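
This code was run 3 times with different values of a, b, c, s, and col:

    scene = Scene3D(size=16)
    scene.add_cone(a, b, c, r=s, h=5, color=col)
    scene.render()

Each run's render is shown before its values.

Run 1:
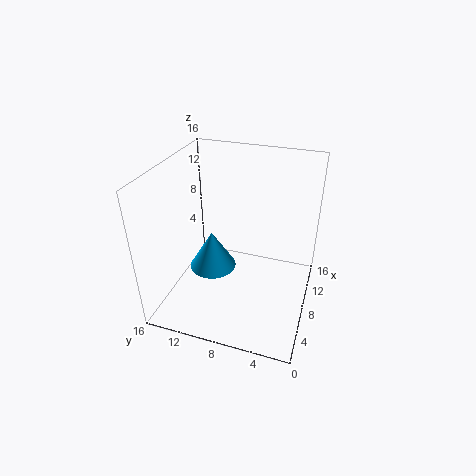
a = 11; b = 12.5; c = 1; s = 3; col = 'deepskyblue'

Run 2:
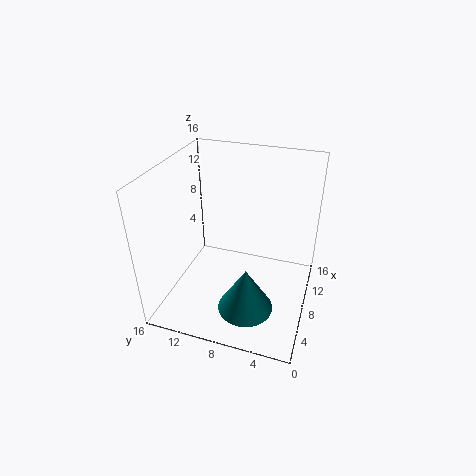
a = 4.5; b = 6; c = 1.5; s = 3; col = 'teal'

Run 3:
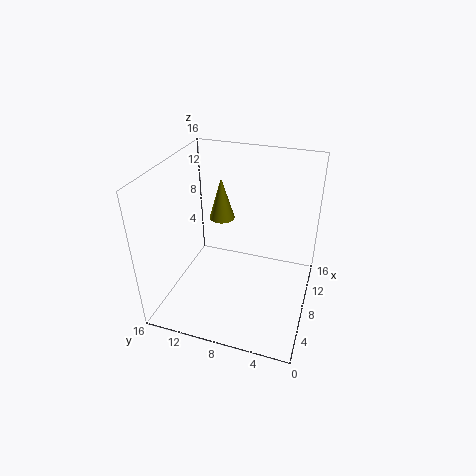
a = 11; b = 11; c = 8.5; s = 1.5; col = 'olive'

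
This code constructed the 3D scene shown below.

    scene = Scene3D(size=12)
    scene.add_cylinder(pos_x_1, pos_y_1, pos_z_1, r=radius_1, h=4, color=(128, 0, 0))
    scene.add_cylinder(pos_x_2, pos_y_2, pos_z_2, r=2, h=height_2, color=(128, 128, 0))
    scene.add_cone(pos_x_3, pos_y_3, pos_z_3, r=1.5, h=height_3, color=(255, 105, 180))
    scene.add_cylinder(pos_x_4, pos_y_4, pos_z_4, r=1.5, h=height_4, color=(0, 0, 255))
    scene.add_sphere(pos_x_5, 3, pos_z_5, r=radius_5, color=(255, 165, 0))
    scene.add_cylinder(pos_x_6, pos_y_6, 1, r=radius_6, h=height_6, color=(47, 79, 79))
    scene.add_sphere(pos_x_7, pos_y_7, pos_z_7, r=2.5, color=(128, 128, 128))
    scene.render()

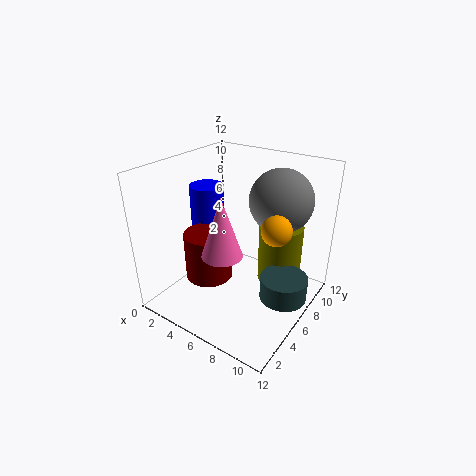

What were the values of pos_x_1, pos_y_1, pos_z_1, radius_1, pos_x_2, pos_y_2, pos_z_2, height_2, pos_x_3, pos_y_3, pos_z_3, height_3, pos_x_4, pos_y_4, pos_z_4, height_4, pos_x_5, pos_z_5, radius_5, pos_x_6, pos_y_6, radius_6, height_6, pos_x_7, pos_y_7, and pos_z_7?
pos_x_1 = 4; pos_y_1 = 4.5; pos_z_1 = 2.5; radius_1 = 2; pos_x_2 = 8; pos_y_2 = 10; pos_z_2 = 0.5; height_2 = 5.5; pos_x_3 = 7; pos_y_3 = 2.5; pos_z_3 = 6.5; height_3 = 4.5; pos_x_4 = 2; pos_y_4 = 7; pos_z_4 = 4; height_4 = 5.5; pos_x_5 = 11; pos_z_5 = 9.5; radius_5 = 1; pos_x_6 = 10; pos_y_6 = 7; radius_6 = 2; height_6 = 2; pos_x_7 = 9; pos_y_7 = 7.5; pos_z_7 = 9.5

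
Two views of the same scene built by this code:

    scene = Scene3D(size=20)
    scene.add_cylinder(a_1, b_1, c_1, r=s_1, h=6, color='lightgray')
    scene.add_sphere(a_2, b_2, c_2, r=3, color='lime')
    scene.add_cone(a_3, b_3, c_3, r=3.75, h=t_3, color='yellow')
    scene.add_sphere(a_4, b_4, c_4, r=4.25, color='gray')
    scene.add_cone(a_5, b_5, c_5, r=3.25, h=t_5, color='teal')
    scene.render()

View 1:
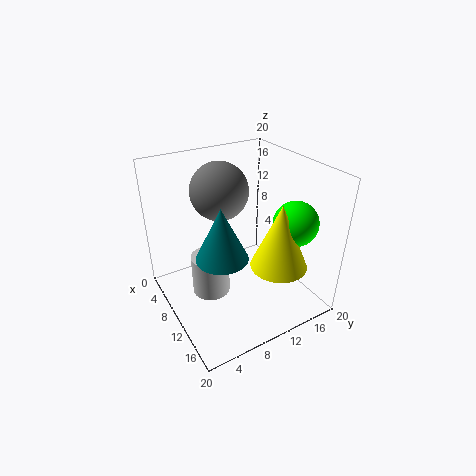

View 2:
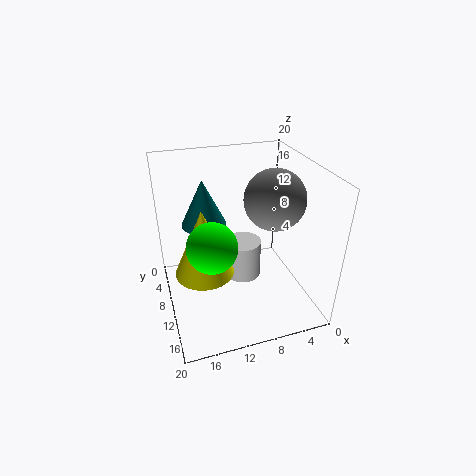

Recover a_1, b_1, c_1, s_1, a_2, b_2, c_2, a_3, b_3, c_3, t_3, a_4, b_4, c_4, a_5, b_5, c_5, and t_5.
a_1 = 8; b_1 = 6.5; c_1 = 1; s_1 = 2.75; a_2 = 15; b_2 = 15.75; c_2 = 13; a_3 = 15.5; b_3 = 13; c_3 = 7.75; t_3 = 8.75; a_4 = 4.75; b_4 = 10; c_4 = 15; a_5 = 13.75; b_5 = 5.5; c_5 = 10.5; t_5 = 6.75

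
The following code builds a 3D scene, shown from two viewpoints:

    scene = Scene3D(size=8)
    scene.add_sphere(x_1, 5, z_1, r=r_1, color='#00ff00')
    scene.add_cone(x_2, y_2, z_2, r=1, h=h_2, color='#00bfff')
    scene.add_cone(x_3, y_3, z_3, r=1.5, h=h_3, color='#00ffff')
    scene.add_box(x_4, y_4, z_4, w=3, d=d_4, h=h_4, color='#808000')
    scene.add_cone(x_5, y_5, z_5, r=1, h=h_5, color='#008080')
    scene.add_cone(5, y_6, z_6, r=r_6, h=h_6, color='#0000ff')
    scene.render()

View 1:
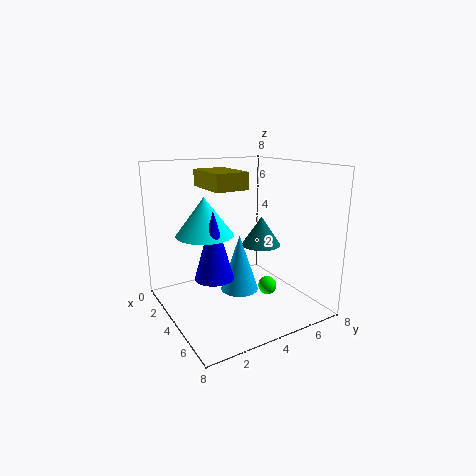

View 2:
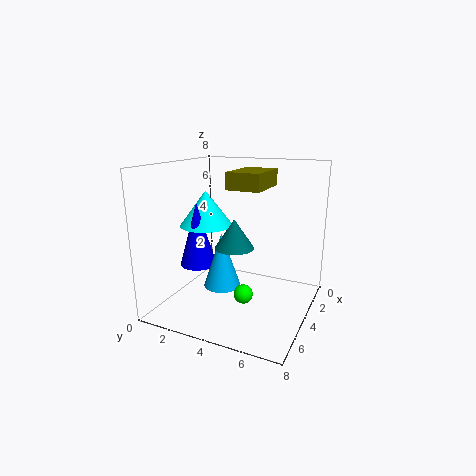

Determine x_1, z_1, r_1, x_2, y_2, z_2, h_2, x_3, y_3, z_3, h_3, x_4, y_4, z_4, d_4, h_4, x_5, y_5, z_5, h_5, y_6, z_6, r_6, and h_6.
x_1 = 5.5; z_1 = 1.5; r_1 = 0.5; x_2 = 5; y_2 = 3.5; z_2 = 1.5; h_2 = 3; x_3 = 4; y_3 = 2; z_3 = 4.5; h_3 = 2; x_4 = 0.5; y_4 = 3; z_4 = 6.5; d_4 = 2; h_4 = 1; x_5 = 5.5; y_5 = 4.5; z_5 = 4; h_5 = 1.5; y_6 = 2; z_6 = 2.5; r_6 = 1; h_6 = 3.5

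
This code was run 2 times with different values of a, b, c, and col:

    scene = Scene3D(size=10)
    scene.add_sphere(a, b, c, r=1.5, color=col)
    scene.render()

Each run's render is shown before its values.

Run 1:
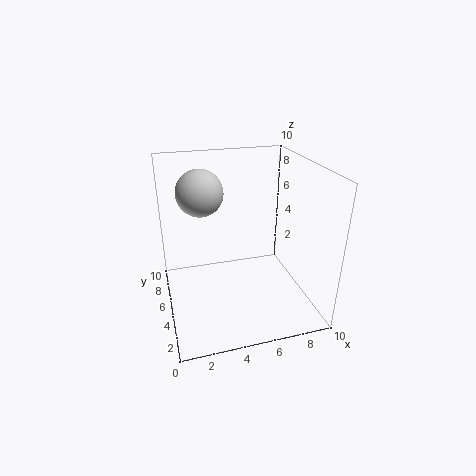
a = 2.5, b = 5, c = 8.5, col = 'lightgray'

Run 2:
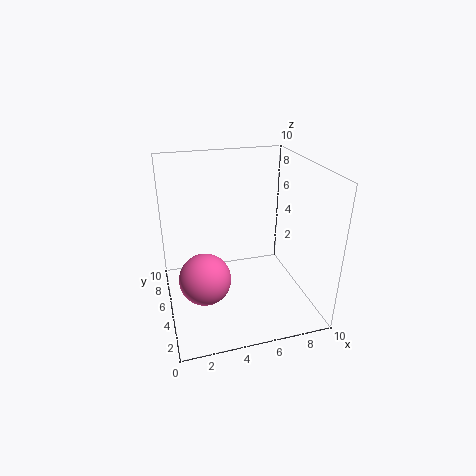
a = 2, b = 1.5, c = 4.5, col = 'hotpink'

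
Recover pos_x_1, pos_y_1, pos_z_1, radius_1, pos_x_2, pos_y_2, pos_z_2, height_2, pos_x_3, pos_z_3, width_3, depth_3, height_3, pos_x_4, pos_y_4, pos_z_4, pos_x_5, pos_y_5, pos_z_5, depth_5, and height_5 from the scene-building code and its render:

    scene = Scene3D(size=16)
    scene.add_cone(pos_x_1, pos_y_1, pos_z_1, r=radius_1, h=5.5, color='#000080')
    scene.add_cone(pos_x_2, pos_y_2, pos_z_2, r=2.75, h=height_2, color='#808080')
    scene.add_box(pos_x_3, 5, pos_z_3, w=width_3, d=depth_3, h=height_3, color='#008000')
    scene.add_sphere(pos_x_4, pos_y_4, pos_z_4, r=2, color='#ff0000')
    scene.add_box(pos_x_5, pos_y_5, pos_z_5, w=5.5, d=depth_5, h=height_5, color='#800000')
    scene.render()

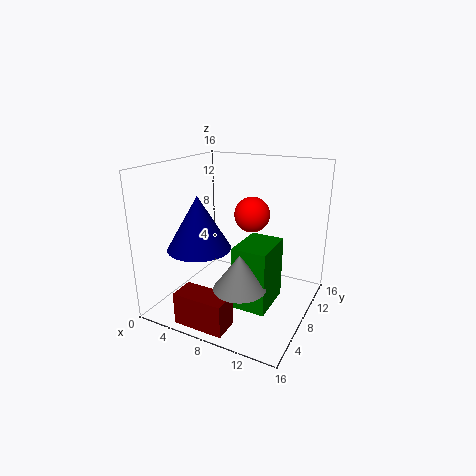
pos_x_1 = 5.75, pos_y_1 = 3.75, pos_z_1 = 8, radius_1 = 3.25, pos_x_2 = 10, pos_y_2 = 4.5, pos_z_2 = 4, height_2 = 3.75, pos_x_3 = 8.75, pos_z_3 = 1, width_3 = 3.75, depth_3 = 5.25, height_3 = 7, pos_x_4 = 8.75, pos_y_4 = 10, pos_z_4 = 10.25, pos_x_5 = 4.25, pos_y_5 = 0.75, pos_z_5 = 0.25, depth_5 = 2.75, height_5 = 3.5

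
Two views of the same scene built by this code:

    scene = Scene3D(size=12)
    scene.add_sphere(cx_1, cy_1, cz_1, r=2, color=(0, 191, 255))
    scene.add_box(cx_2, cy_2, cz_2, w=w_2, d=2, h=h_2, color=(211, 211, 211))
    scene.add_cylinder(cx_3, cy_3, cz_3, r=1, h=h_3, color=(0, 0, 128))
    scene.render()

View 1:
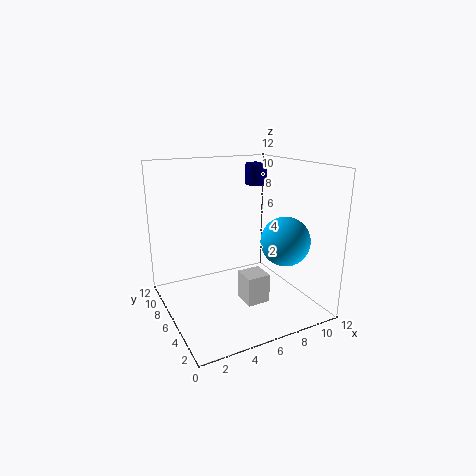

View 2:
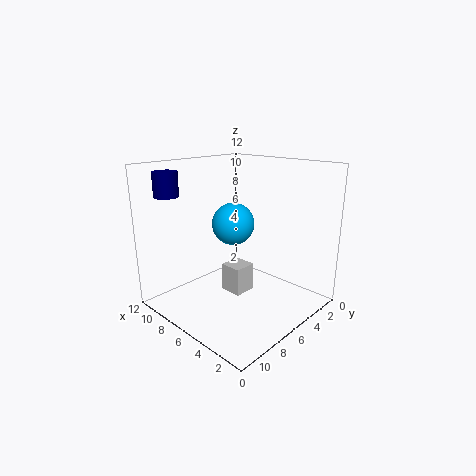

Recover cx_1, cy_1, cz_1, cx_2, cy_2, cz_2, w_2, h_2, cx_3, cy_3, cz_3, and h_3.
cx_1 = 9; cy_1 = 3.5; cz_1 = 6; cx_2 = 6; cy_2 = 4; cz_2 = 0.5; w_2 = 2; h_2 = 2.5; cx_3 = 10; cy_3 = 10; cz_3 = 9.5; h_3 = 2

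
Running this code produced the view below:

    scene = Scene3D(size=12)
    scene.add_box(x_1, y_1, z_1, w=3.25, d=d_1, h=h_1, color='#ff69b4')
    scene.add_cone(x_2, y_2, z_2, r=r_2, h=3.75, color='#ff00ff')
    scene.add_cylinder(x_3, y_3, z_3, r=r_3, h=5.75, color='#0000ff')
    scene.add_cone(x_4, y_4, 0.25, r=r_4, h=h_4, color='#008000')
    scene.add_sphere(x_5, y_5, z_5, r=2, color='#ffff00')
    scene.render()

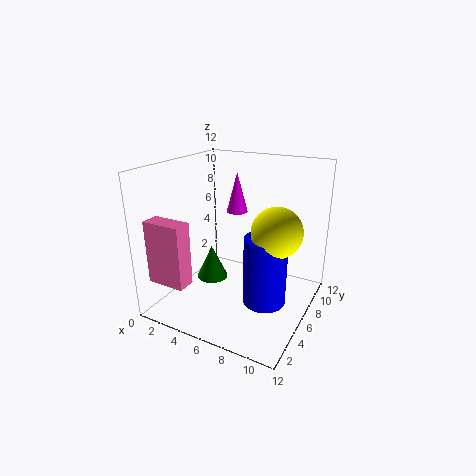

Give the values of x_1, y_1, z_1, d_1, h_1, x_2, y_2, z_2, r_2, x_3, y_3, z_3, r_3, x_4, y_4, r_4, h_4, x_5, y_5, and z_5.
x_1 = 0.25, y_1 = 1.25, z_1 = 2.75, d_1 = 1.5, h_1 = 5.25, x_2 = 3.75, y_2 = 10, z_2 = 6.75, r_2 = 1, x_3 = 8.75, y_3 = 5.5, z_3 = 1, r_3 = 1.75, x_4 = 2, y_4 = 8, r_4 = 1.5, h_4 = 3.25, x_5 = 9.5, y_5 = 5.75, z_5 = 7.25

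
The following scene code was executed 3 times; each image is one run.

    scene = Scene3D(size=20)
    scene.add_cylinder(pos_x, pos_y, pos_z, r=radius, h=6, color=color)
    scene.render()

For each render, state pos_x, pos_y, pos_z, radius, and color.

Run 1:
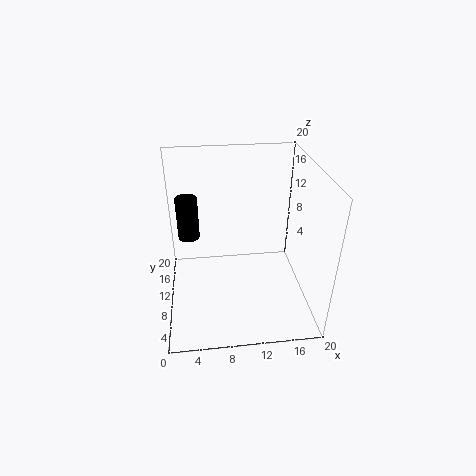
pos_x = 3.25; pos_y = 12; pos_z = 9.5; radius = 1.5; color = 'black'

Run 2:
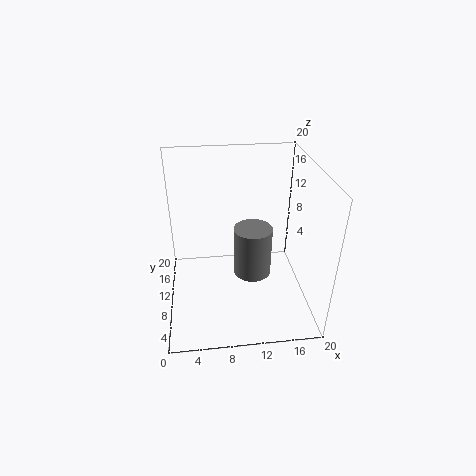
pos_x = 11; pos_y = 4; pos_z = 9; radius = 2.25; color = 'gray'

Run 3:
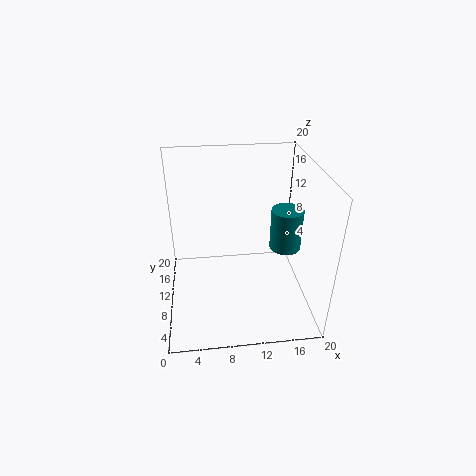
pos_x = 17; pos_y = 10.75; pos_z = 7.5; radius = 2.25; color = 'teal'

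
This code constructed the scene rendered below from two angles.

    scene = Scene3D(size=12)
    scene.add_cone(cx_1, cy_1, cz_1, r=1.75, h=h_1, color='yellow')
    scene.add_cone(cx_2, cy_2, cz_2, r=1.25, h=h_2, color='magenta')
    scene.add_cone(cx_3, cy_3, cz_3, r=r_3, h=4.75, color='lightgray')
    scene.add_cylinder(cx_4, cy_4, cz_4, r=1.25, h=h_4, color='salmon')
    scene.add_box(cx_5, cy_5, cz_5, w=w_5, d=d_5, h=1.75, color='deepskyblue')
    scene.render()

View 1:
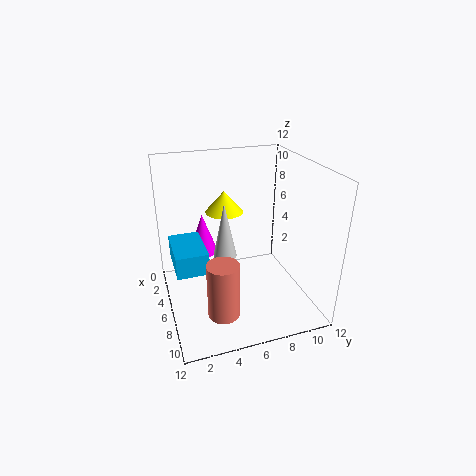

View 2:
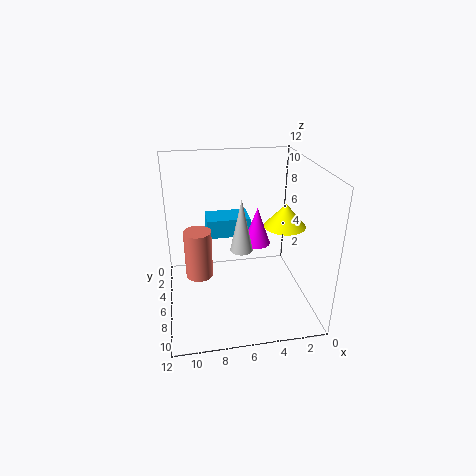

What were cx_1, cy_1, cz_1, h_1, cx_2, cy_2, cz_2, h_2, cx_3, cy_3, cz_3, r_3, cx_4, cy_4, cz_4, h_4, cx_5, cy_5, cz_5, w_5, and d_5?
cx_1 = 2; cy_1 = 6; cz_1 = 6.75; h_1 = 2; cx_2 = 3.75; cy_2 = 3.5; cz_2 = 4; h_2 = 3.5; cx_3 = 5.5; cy_3 = 5; cz_3 = 4.25; r_3 = 1; cx_4 = 9.25; cy_4 = 3.75; cz_4 = 1.25; h_4 = 4.5; cx_5 = 4.25; cy_5 = 0.5; cz_5 = 4.5; w_5 = 4; d_5 = 2.5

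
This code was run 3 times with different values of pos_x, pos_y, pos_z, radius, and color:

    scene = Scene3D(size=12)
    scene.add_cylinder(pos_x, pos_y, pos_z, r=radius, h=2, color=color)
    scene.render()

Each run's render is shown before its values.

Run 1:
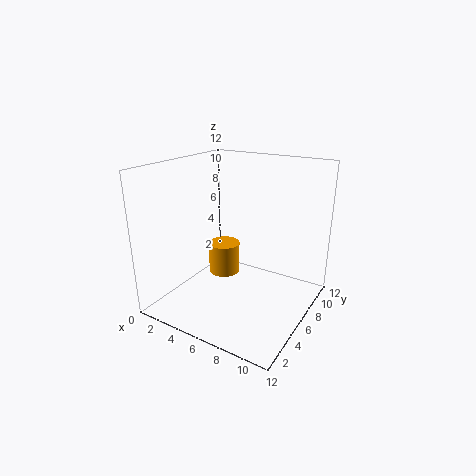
pos_x = 8, pos_y = 1, pos_z = 6, radius = 1, color = 'orange'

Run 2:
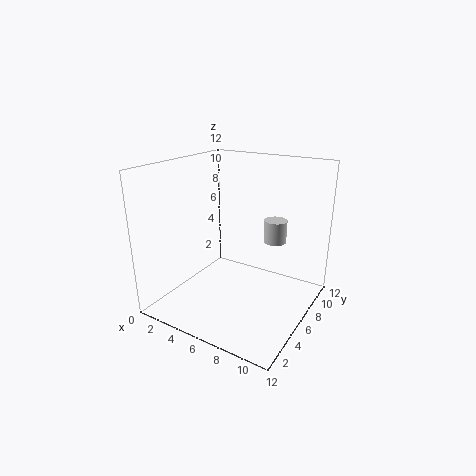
pos_x = 8, pos_y = 9, pos_z = 5, radius = 1, color = 'lightgray'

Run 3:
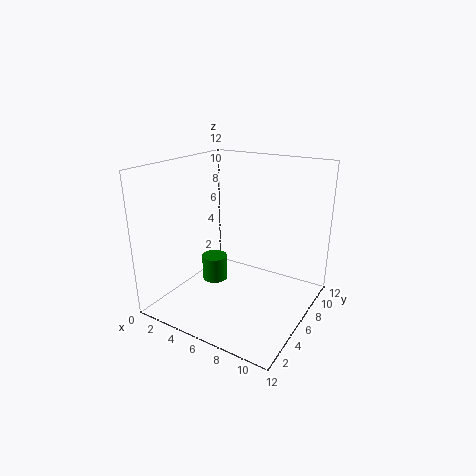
pos_x = 5, pos_y = 4, pos_z = 3, radius = 1, color = 'green'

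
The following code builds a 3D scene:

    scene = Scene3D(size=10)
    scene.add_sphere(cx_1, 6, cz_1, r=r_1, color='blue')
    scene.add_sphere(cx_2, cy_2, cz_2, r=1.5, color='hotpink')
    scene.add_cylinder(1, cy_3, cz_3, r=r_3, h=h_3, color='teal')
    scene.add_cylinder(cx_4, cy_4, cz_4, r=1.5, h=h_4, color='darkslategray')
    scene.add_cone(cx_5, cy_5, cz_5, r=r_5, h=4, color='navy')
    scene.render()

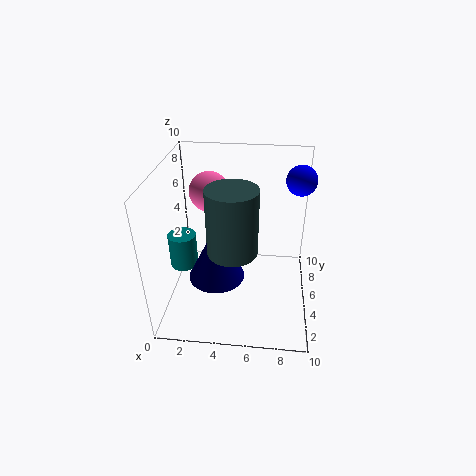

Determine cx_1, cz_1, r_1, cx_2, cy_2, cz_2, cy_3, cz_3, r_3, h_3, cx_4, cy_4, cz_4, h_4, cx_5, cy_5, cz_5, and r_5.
cx_1 = 9
cz_1 = 9
r_1 = 1
cx_2 = 2.5
cy_2 = 8
cz_2 = 7
cy_3 = 5
cz_3 = 2.5
r_3 = 1
h_3 = 2.5
cx_4 = 5
cy_4 = 2
cz_4 = 6
h_4 = 4
cx_5 = 3.5
cy_5 = 4.5
cz_5 = 2
r_5 = 2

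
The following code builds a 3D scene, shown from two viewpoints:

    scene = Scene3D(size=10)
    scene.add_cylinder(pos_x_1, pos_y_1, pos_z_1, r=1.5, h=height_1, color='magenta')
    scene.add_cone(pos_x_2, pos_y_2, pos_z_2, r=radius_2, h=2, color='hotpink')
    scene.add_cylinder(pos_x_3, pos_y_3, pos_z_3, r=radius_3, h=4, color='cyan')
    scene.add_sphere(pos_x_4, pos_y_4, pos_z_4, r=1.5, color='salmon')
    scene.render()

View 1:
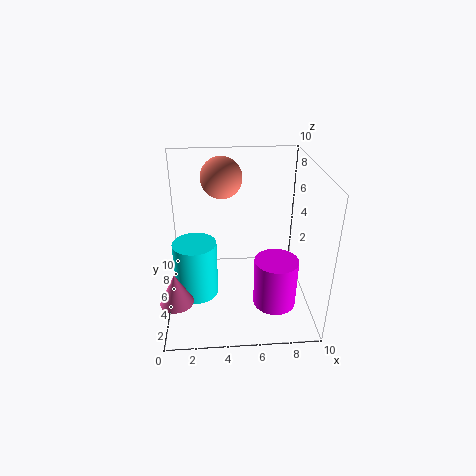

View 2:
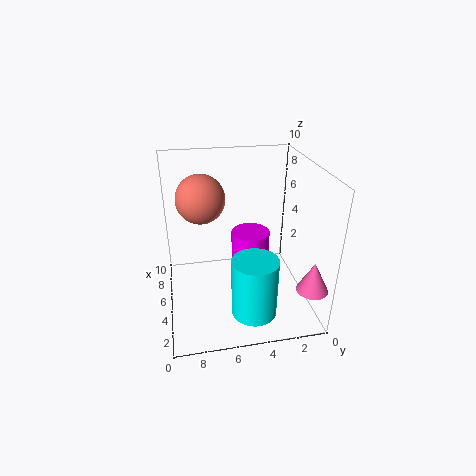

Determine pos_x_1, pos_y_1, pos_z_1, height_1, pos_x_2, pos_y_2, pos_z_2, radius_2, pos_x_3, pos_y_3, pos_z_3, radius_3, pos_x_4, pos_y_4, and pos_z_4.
pos_x_1 = 7.5
pos_y_1 = 3.5
pos_z_1 = 0.5
height_1 = 3.5
pos_x_2 = 1
pos_y_2 = 1
pos_z_2 = 3
radius_2 = 1
pos_x_3 = 2
pos_y_3 = 4.5
pos_z_3 = 1
radius_3 = 1.5
pos_x_4 = 4
pos_y_4 = 7.5
pos_z_4 = 8.5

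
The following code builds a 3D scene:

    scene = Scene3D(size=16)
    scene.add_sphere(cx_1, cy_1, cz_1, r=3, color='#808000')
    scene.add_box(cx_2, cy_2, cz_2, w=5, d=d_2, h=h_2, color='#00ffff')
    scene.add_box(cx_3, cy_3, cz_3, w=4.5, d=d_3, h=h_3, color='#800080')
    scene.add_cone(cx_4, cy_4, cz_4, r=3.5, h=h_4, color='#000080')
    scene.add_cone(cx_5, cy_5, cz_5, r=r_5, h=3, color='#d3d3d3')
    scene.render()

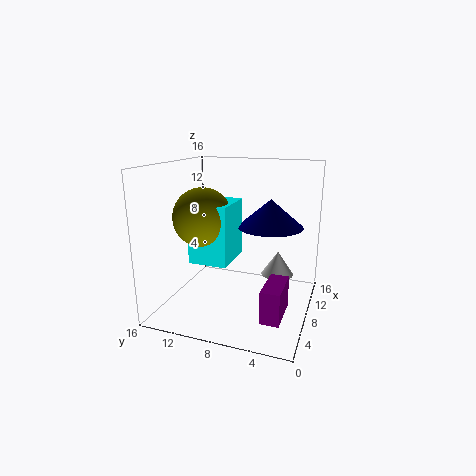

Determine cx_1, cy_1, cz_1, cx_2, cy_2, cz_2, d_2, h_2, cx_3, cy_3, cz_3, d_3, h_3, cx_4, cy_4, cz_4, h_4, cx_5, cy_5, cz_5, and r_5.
cx_1 = 4.5
cy_1 = 10.5
cz_1 = 11
cx_2 = 3
cy_2 = 7.5
cz_2 = 6.5
d_2 = 4
h_2 = 6
cx_3 = 3
cy_3 = 2
cz_3 = 1
d_3 = 2
h_3 = 3.5
cx_4 = 8.5
cy_4 = 4.5
cz_4 = 9.5
h_4 = 3
cx_5 = 13
cy_5 = 4.5
cz_5 = 2
r_5 = 2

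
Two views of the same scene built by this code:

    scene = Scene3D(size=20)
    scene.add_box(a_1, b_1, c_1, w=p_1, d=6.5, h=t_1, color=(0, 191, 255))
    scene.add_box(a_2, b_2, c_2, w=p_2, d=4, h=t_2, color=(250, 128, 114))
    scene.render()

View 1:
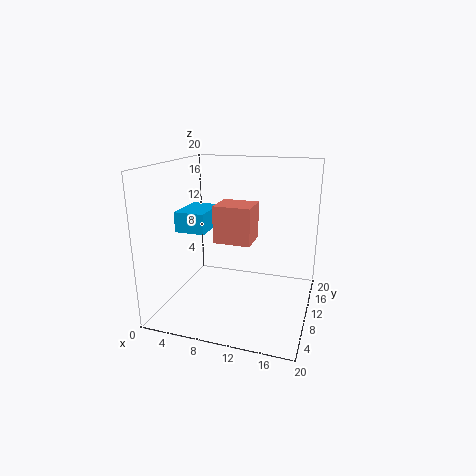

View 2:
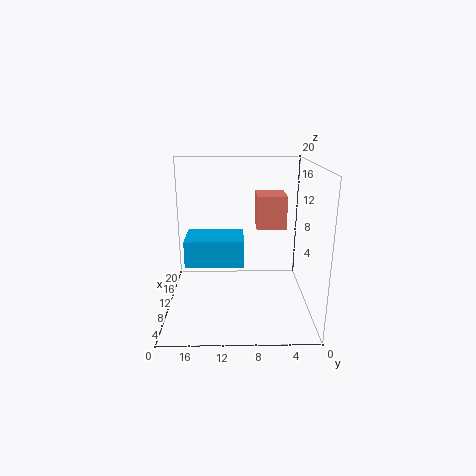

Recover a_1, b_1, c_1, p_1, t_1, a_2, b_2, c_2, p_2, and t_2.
a_1 = 0.5; b_1 = 9.5; c_1 = 10; p_1 = 4.5; t_1 = 3; a_2 = 9; b_2 = 3.5; c_2 = 11.5; p_2 = 4.5; t_2 = 4.5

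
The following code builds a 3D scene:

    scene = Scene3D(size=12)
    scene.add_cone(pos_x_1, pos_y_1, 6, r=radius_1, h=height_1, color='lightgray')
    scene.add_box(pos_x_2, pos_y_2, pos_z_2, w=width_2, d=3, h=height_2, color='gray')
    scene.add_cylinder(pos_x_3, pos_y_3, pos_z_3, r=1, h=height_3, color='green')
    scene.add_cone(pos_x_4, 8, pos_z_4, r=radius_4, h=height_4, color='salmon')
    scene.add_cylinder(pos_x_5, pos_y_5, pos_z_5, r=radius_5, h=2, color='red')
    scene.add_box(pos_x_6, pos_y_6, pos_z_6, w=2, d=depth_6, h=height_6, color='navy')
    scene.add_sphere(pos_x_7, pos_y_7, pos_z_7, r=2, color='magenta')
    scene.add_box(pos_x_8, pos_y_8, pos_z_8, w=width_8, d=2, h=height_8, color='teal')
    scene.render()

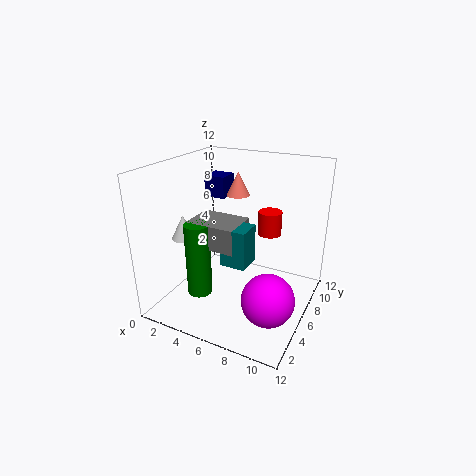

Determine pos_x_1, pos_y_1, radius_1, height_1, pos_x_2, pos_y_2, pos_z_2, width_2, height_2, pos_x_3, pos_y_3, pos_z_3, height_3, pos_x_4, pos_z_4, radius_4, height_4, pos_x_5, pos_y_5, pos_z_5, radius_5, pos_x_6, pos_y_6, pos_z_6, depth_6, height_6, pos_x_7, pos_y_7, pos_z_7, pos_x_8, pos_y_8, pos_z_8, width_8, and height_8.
pos_x_1 = 2; pos_y_1 = 4; radius_1 = 1; height_1 = 2; pos_x_2 = 3; pos_y_2 = 3; pos_z_2 = 6; width_2 = 4; height_2 = 2; pos_x_3 = 4; pos_y_3 = 3; pos_z_3 = 2; height_3 = 6; pos_x_4 = 5; pos_z_4 = 9; radius_4 = 1; height_4 = 2; pos_x_5 = 8; pos_y_5 = 8; pos_z_5 = 6; radius_5 = 1; pos_x_6 = 1; pos_y_6 = 9; pos_z_6 = 8; depth_6 = 2; height_6 = 2; pos_x_7 = 10; pos_y_7 = 3; pos_z_7 = 3; pos_x_8 = 6; pos_y_8 = 3; pos_z_8 = 5; width_8 = 2; height_8 = 3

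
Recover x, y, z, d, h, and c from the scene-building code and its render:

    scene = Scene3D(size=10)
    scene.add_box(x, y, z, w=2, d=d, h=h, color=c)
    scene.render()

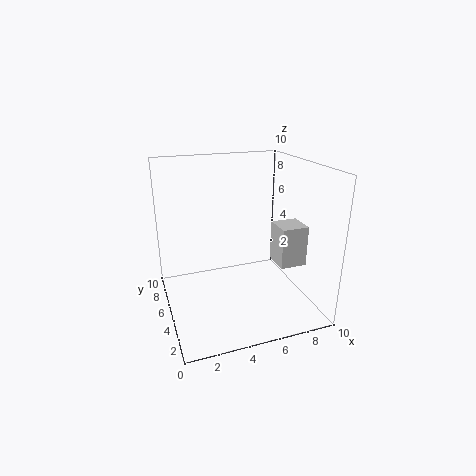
x = 8; y = 4; z = 2.5; d = 2; h = 3; c = 'lightgray'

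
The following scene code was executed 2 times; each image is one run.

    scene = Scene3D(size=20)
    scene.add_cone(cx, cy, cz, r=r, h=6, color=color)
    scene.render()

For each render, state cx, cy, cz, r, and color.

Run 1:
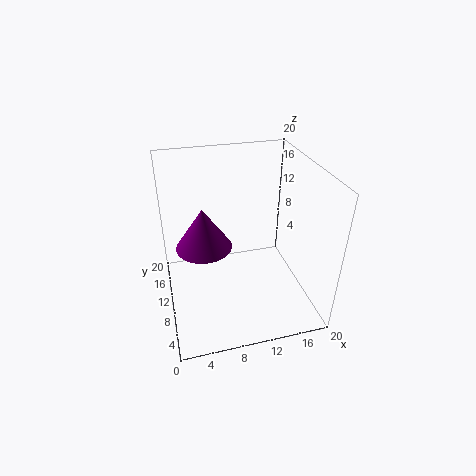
cx = 5.5; cy = 12; cz = 8; r = 4; color = 'purple'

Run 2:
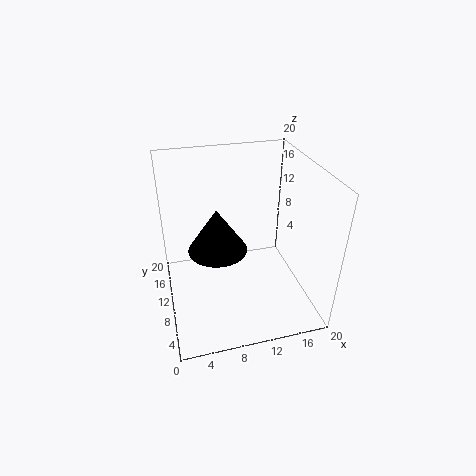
cx = 7; cy = 9.5; cz = 9; r = 4; color = 'black'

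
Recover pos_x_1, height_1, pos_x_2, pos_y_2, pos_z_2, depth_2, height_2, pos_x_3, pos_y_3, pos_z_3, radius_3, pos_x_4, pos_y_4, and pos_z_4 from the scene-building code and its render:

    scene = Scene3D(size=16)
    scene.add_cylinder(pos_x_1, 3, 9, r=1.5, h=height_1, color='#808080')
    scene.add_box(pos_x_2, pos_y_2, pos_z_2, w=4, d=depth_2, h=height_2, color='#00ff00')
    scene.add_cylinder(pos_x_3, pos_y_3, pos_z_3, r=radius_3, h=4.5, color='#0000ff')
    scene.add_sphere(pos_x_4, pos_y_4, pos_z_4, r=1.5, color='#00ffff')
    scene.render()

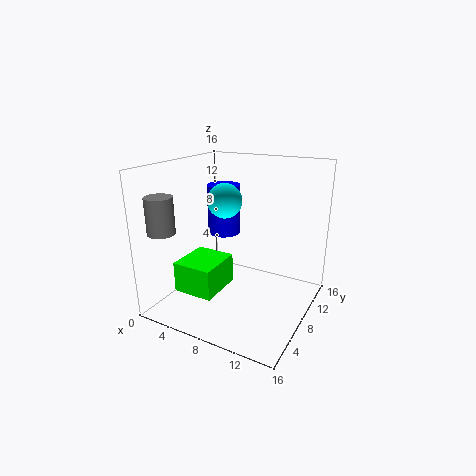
pos_x_1 = 1.5, height_1 = 4, pos_x_2 = 5, pos_y_2 = 0.5, pos_z_2 = 4.5, depth_2 = 4.5, height_2 = 3, pos_x_3 = 9, pos_y_3 = 3.5, pos_z_3 = 10.5, radius_3 = 1.5, pos_x_4 = 10, pos_y_4 = 2, pos_z_4 = 14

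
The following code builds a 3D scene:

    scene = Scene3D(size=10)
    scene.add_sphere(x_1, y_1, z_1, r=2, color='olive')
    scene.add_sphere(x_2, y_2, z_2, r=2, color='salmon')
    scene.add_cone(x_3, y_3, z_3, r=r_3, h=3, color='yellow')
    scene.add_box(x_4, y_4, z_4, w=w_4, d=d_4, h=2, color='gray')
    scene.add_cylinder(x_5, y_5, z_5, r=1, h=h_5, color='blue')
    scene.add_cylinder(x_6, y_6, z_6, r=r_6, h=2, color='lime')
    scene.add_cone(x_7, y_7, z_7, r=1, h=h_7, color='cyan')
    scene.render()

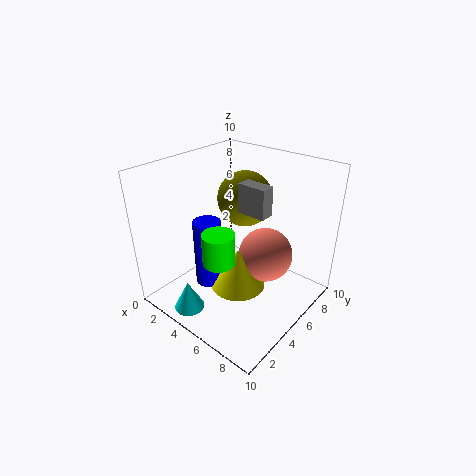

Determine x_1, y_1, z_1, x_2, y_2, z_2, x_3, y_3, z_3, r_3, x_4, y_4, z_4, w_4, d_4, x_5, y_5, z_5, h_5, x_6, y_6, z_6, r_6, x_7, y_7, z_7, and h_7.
x_1 = 4; y_1 = 7; z_1 = 7; x_2 = 6; y_2 = 7; z_2 = 3; x_3 = 5; y_3 = 5; z_3 = 1; r_3 = 2; x_4 = 5; y_4 = 5; z_4 = 7; w_4 = 2; d_4 = 1; x_5 = 3; y_5 = 4; z_5 = 1; h_5 = 5; x_6 = 6; y_6 = 2; z_6 = 5; r_6 = 1; x_7 = 4; y_7 = 1; z_7 = 1; h_7 = 2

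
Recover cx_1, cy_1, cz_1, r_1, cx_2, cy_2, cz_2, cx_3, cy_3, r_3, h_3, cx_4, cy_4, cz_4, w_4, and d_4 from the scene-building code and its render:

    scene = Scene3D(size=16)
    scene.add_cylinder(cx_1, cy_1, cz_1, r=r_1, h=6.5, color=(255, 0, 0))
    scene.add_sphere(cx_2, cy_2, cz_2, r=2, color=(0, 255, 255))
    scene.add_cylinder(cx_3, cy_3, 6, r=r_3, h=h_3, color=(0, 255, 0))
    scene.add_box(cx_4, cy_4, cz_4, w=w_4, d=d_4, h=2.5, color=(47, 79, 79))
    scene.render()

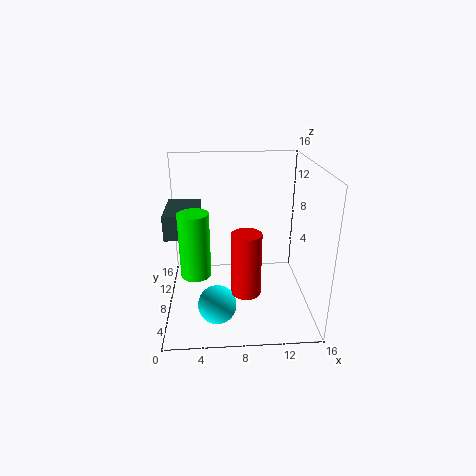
cx_1 = 8.5; cy_1 = 3.5; cz_1 = 4; r_1 = 1.5; cx_2 = 5.5; cy_2 = 3.5; cz_2 = 2.5; cx_3 = 3.5; cy_3 = 4; r_3 = 1.5; h_3 = 6.5; cx_4 = 0.5; cy_4 = 4.5; cz_4 = 9.5; w_4 = 3.5; d_4 = 5.5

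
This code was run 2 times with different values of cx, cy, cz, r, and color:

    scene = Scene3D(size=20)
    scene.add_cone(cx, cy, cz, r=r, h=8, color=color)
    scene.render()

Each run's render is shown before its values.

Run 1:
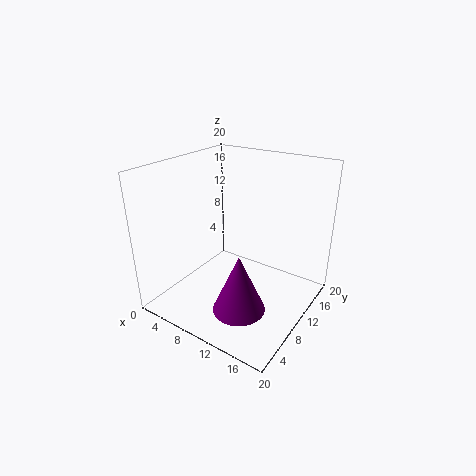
cx = 13, cy = 5.75, cz = 2, r = 3.5, color = 'purple'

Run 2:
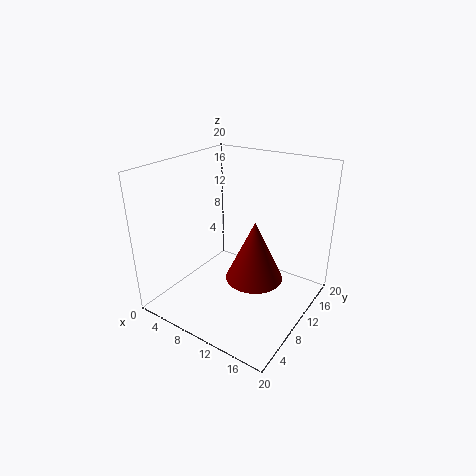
cx = 13.75, cy = 8.25, cz = 6, r = 3.75, color = 'maroon'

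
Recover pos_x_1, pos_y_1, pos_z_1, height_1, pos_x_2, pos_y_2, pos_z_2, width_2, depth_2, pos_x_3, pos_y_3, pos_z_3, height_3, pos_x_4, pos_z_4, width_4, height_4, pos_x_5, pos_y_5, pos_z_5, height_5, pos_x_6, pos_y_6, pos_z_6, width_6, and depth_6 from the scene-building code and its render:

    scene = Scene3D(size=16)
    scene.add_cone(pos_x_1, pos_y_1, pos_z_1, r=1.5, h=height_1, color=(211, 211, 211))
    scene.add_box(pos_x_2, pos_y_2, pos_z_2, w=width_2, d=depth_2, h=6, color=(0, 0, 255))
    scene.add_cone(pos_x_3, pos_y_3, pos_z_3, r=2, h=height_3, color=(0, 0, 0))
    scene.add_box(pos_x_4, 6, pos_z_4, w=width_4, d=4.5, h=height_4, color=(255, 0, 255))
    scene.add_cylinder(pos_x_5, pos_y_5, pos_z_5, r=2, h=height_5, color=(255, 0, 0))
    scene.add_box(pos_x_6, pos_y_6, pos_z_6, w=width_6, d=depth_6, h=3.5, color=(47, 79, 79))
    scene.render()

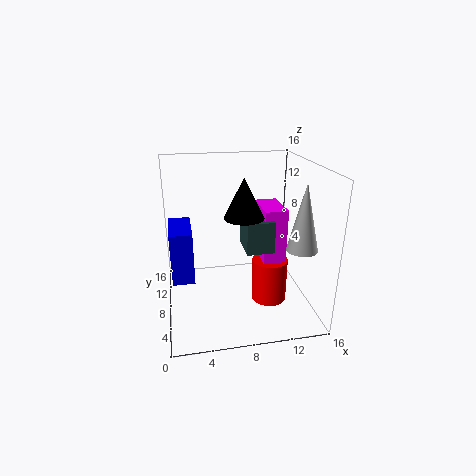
pos_x_1 = 13; pos_y_1 = 2; pos_z_1 = 9; height_1 = 6.5; pos_x_2 = 0.5; pos_y_2 = 7.5; pos_z_2 = 3; width_2 = 2.5; depth_2 = 5.5; pos_x_3 = 8; pos_y_3 = 5; pos_z_3 = 11.5; height_3 = 4; pos_x_4 = 10.5; pos_z_4 = 5; width_4 = 2.5; height_4 = 6.5; pos_x_5 = 11.5; pos_y_5 = 7; pos_z_5 = 0.5; height_5 = 5; pos_x_6 = 8.5; pos_y_6 = 5.5; pos_z_6 = 7; width_6 = 3; depth_6 = 4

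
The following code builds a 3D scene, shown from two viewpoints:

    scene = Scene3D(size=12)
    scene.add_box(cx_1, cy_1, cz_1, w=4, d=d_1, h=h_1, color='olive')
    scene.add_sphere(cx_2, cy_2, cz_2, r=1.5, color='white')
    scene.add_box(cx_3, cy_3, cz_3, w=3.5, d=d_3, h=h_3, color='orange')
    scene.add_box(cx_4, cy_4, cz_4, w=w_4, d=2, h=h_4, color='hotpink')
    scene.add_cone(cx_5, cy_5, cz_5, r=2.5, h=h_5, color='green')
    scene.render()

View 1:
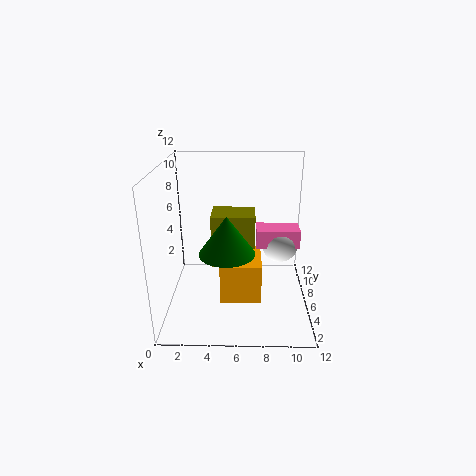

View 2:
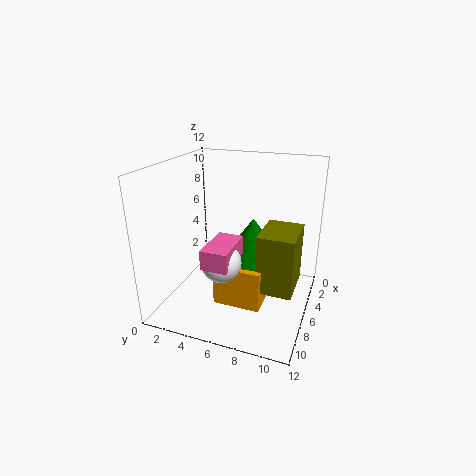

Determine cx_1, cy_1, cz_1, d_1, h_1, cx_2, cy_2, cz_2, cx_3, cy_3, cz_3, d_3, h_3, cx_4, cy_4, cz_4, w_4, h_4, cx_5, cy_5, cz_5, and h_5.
cx_1 = 3.5; cy_1 = 8; cz_1 = 2; d_1 = 3; h_1 = 5; cx_2 = 9.5; cy_2 = 6; cz_2 = 5.5; cx_3 = 4.5; cy_3 = 4.5; cz_3 = 0.5; d_3 = 4; h_3 = 3.5; cx_4 = 7.5; cy_4 = 5; cz_4 = 5.5; w_4 = 3.5; h_4 = 1.5; cx_5 = 5; cy_5 = 7; cz_5 = 4; h_5 = 3.5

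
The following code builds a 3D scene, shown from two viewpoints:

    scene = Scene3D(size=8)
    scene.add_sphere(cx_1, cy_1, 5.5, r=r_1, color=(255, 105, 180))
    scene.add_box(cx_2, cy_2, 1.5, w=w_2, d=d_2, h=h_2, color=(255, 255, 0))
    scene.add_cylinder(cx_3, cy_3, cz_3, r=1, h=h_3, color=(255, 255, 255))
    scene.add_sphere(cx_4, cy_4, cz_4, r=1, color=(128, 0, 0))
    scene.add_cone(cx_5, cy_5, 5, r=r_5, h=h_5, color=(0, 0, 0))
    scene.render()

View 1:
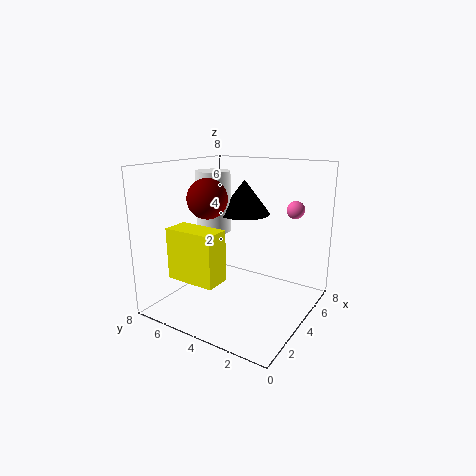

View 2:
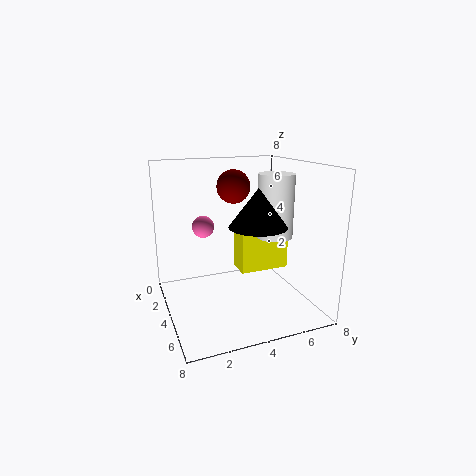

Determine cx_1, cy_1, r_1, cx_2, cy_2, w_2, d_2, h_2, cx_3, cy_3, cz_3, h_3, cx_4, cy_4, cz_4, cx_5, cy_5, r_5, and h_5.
cx_1 = 6
cy_1 = 1.5
r_1 = 0.5
cx_2 = 2
cy_2 = 4.5
w_2 = 1.5
d_2 = 3
h_2 = 3
cx_3 = 4.5
cy_3 = 6
cz_3 = 4
h_3 = 3.5
cx_4 = 2
cy_4 = 4.5
cz_4 = 6.5
cx_5 = 5.5
cy_5 = 4.5
r_5 = 1.5
h_5 = 2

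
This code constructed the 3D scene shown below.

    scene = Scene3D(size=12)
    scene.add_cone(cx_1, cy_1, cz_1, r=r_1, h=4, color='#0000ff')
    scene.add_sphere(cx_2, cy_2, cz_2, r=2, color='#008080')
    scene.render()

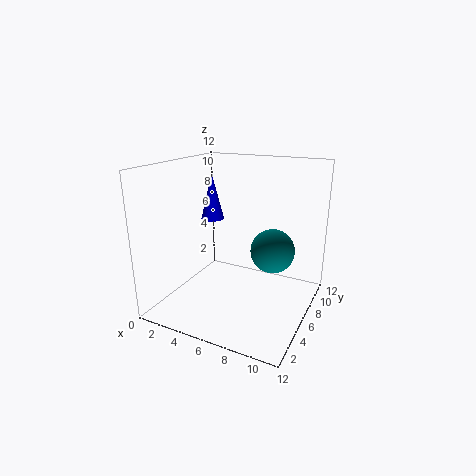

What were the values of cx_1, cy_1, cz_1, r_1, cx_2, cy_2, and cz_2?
cx_1 = 3, cy_1 = 7, cz_1 = 7, r_1 = 1, cx_2 = 8, cy_2 = 9, cz_2 = 4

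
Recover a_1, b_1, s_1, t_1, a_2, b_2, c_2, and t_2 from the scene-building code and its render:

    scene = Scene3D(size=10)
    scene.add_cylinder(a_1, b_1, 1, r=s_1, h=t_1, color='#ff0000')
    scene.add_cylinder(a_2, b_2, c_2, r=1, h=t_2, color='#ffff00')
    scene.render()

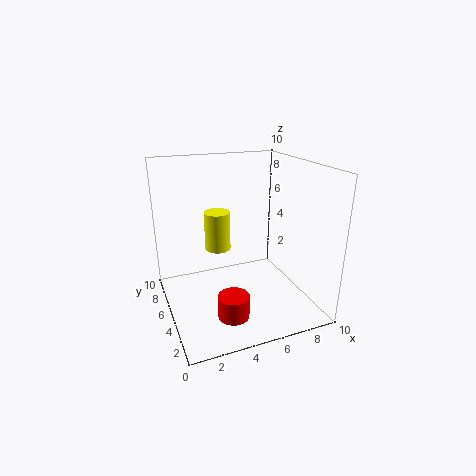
a_1 = 3.5; b_1 = 2; s_1 = 1; t_1 = 1.5; a_2 = 4.5; b_2 = 8; c_2 = 3; t_2 = 3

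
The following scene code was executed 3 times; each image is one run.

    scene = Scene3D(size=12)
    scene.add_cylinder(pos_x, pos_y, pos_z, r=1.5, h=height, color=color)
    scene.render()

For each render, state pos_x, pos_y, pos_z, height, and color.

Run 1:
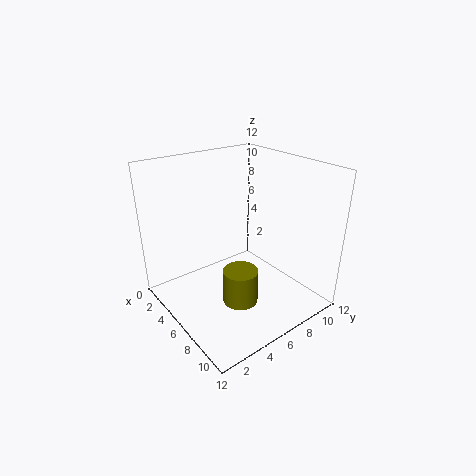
pos_x = 7; pos_y = 5.5; pos_z = 0.5; height = 3; color = 'olive'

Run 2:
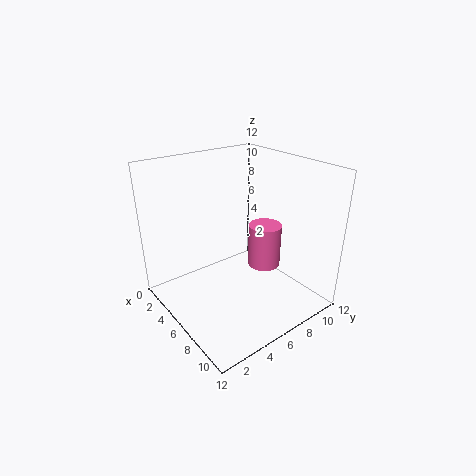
pos_x = 5.5; pos_y = 9.5; pos_z = 2; height = 4; color = 'hotpink'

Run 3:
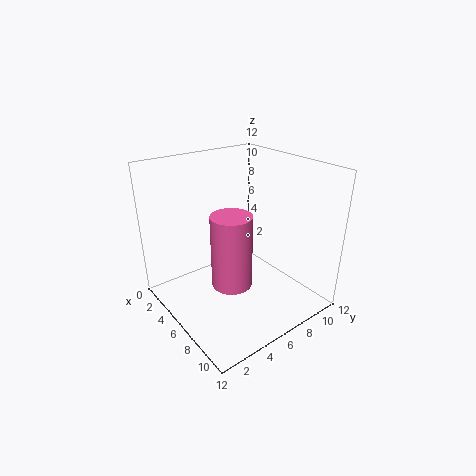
pos_x = 8.5; pos_y = 3.5; pos_z = 4; height = 5.5; color = 'hotpink'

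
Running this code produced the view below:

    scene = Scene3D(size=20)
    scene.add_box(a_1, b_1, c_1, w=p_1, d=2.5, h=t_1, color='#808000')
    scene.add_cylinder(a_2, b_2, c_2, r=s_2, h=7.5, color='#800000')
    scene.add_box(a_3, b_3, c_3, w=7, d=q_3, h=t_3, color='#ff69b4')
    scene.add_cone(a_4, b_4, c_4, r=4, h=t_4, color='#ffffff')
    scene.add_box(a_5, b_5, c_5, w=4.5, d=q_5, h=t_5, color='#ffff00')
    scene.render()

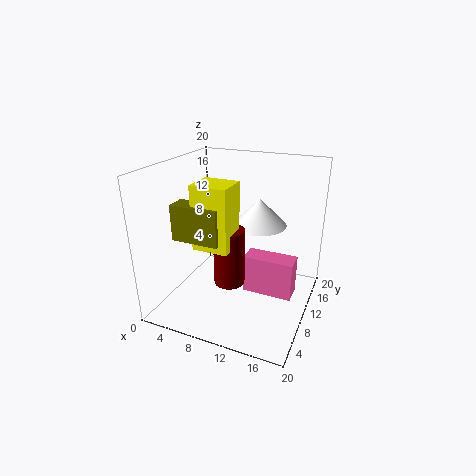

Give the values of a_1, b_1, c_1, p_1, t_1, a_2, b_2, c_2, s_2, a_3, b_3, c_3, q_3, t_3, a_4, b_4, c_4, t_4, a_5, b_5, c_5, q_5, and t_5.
a_1 = 4.5
b_1 = 2.5
c_1 = 12
p_1 = 6
t_1 = 4.5
a_2 = 10.5
b_2 = 6
c_2 = 5.5
s_2 = 2
a_3 = 11
b_3 = 9.5
c_3 = 2
q_3 = 3
t_3 = 5.5
a_4 = 11.5
b_4 = 14.5
c_4 = 10.5
t_4 = 4
a_5 = 7
b_5 = 3
c_5 = 11
q_5 = 4
t_5 = 8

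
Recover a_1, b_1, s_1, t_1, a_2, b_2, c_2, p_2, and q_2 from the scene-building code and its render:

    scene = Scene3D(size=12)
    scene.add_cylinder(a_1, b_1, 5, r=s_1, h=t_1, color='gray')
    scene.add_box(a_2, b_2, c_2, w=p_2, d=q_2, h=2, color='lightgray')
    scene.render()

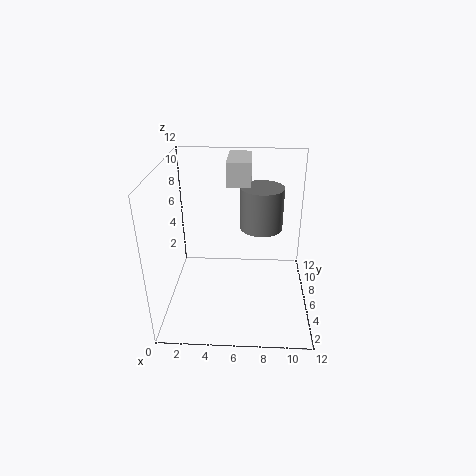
a_1 = 8; b_1 = 10; s_1 = 2; t_1 = 4; a_2 = 5; b_2 = 7; c_2 = 10; p_2 = 2; q_2 = 4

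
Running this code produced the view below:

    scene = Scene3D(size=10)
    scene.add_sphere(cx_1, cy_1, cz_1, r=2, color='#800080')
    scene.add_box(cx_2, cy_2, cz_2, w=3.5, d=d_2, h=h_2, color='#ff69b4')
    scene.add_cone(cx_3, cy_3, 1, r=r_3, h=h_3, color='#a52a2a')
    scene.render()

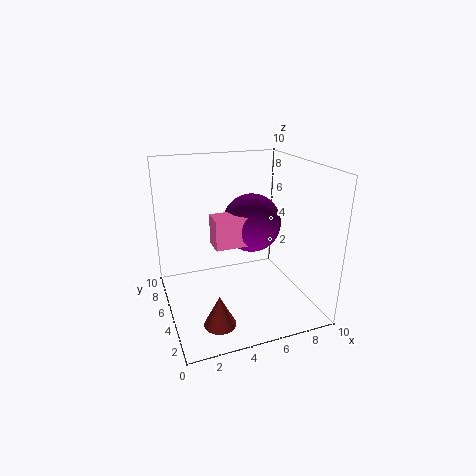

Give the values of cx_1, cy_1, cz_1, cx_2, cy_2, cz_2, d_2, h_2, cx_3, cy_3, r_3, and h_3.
cx_1 = 6, cy_1 = 5, cz_1 = 6, cx_2 = 3, cy_2 = 3.5, cz_2 = 5, d_2 = 1.5, h_2 = 2, cx_3 = 2.5, cy_3 = 1.5, r_3 = 1, h_3 = 2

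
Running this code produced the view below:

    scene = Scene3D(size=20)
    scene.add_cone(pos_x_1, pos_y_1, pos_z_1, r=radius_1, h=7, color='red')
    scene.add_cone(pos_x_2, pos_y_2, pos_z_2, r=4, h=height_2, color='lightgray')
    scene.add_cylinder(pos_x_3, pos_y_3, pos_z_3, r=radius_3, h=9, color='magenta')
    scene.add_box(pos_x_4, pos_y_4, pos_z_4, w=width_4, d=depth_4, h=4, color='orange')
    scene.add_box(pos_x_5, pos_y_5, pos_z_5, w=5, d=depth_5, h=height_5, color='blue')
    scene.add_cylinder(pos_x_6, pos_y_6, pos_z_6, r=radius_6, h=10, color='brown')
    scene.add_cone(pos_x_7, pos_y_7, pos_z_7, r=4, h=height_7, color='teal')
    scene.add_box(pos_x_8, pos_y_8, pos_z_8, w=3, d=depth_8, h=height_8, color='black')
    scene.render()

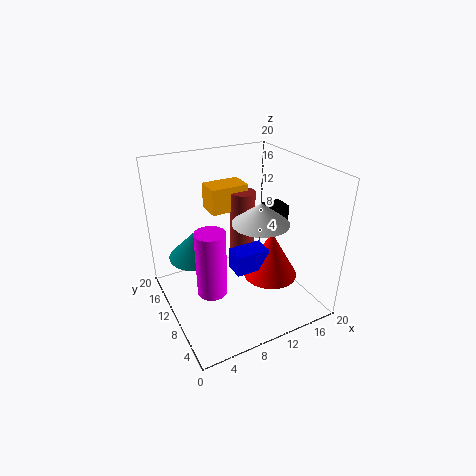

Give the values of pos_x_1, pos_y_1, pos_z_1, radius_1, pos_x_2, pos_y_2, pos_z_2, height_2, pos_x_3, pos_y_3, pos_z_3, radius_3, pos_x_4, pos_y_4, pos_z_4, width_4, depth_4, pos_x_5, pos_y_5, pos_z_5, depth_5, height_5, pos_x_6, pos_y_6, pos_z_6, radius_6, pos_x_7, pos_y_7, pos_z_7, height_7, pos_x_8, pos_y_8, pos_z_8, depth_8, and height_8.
pos_x_1 = 15; pos_y_1 = 9; pos_z_1 = 3; radius_1 = 4; pos_x_2 = 13; pos_y_2 = 9; pos_z_2 = 12; height_2 = 3; pos_x_3 = 5; pos_y_3 = 8; pos_z_3 = 4; radius_3 = 2; pos_x_4 = 9; pos_y_4 = 16; pos_z_4 = 11; width_4 = 6; depth_4 = 4; pos_x_5 = 9; pos_y_5 = 8; pos_z_5 = 5; depth_5 = 3; height_5 = 3; pos_x_6 = 14; pos_y_6 = 16; pos_z_6 = 4; radius_6 = 2; pos_x_7 = 5; pos_y_7 = 13; pos_z_7 = 7; height_7 = 4; pos_x_8 = 17; pos_y_8 = 12; pos_z_8 = 9; depth_8 = 3; height_8 = 3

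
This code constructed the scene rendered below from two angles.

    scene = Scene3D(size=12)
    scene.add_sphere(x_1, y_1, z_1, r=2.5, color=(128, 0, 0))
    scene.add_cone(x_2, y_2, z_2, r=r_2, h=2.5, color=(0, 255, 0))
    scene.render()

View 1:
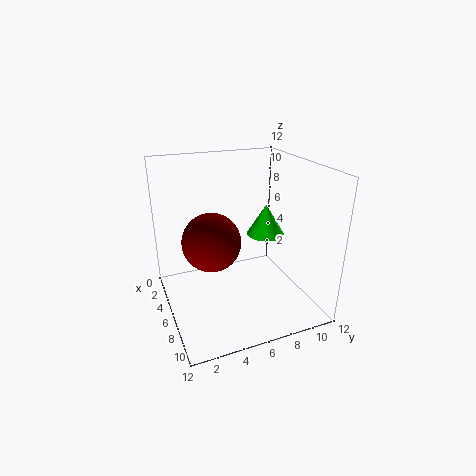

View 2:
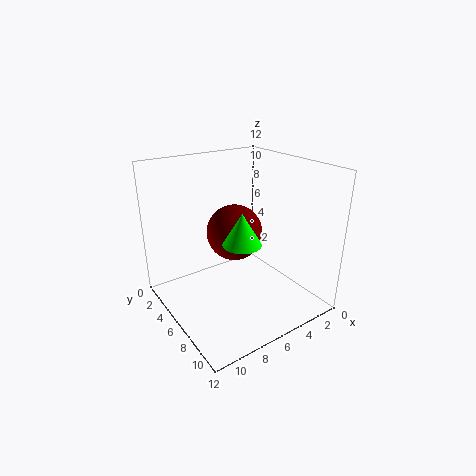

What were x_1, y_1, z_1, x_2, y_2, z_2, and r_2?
x_1 = 5
y_1 = 4
z_1 = 5.5
x_2 = 7
y_2 = 8
z_2 = 6.5
r_2 = 1.5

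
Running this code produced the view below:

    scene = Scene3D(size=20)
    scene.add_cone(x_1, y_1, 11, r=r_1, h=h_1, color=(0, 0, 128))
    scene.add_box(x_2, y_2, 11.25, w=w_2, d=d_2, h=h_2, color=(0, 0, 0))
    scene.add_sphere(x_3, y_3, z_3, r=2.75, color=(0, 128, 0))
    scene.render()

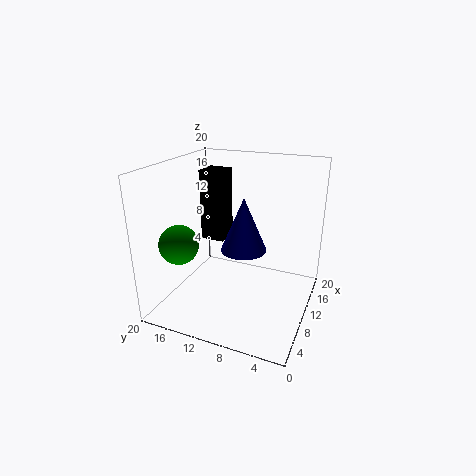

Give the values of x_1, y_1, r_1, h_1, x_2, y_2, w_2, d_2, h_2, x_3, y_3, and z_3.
x_1 = 5.25
y_1 = 7.25
r_1 = 2.75
h_1 = 6.5
x_2 = 5.75
y_2 = 10.25
w_2 = 3
d_2 = 3
h_2 = 8.75
x_3 = 6.25
y_3 = 17.25
z_3 = 9.25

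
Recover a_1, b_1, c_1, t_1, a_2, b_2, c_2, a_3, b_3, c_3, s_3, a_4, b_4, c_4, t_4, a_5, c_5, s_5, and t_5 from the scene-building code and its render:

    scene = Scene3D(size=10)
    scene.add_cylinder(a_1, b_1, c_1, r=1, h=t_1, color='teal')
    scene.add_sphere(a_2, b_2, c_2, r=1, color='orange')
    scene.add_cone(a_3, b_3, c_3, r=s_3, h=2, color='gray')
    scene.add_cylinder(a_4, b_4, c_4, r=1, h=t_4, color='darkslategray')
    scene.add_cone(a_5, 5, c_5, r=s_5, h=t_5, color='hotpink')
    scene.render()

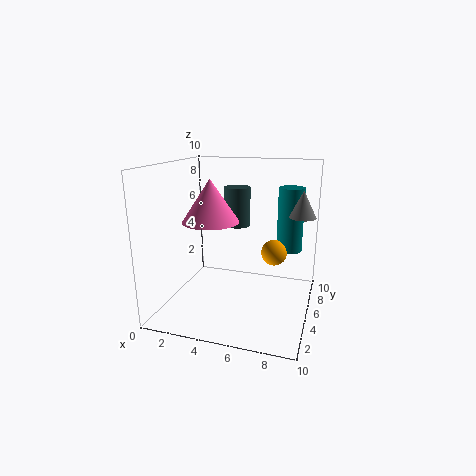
a_1 = 8, b_1 = 9, c_1 = 3, t_1 = 5, a_2 = 7, b_2 = 8, c_2 = 3, a_3 = 9, b_3 = 8, c_3 = 6, s_3 = 1, a_4 = 4, b_4 = 8, c_4 = 5, t_4 = 3, a_5 = 3, c_5 = 6, s_5 = 2, t_5 = 3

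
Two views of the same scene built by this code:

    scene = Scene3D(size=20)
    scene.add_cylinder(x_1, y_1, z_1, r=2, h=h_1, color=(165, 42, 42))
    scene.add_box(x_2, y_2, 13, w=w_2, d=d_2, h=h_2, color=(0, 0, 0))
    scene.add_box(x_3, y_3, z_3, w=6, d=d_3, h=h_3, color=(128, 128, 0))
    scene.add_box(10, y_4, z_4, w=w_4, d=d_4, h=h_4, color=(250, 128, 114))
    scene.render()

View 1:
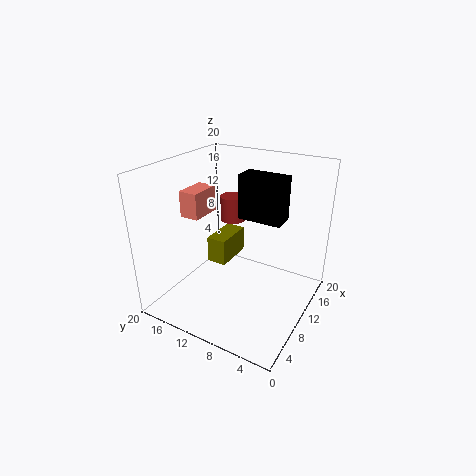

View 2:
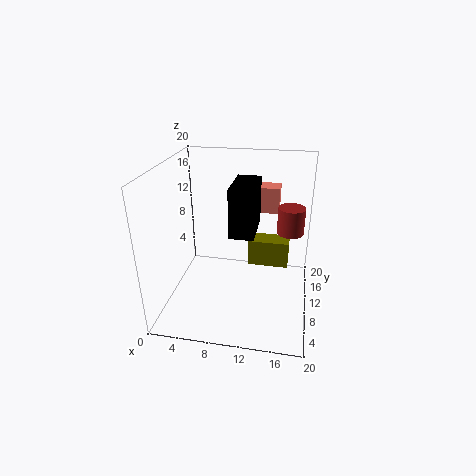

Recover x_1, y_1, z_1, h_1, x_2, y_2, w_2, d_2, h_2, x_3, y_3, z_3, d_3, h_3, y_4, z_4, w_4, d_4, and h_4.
x_1 = 17, y_1 = 15, z_1 = 9, h_1 = 4, x_2 = 10, y_2 = 4, w_2 = 3, d_2 = 6, h_2 = 6, x_3 = 11, y_3 = 13, z_3 = 4, d_3 = 3, h_3 = 4, y_4 = 17, z_4 = 11, w_4 = 5, d_4 = 3, h_4 = 4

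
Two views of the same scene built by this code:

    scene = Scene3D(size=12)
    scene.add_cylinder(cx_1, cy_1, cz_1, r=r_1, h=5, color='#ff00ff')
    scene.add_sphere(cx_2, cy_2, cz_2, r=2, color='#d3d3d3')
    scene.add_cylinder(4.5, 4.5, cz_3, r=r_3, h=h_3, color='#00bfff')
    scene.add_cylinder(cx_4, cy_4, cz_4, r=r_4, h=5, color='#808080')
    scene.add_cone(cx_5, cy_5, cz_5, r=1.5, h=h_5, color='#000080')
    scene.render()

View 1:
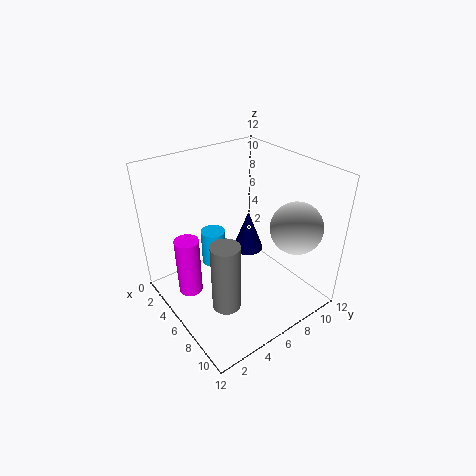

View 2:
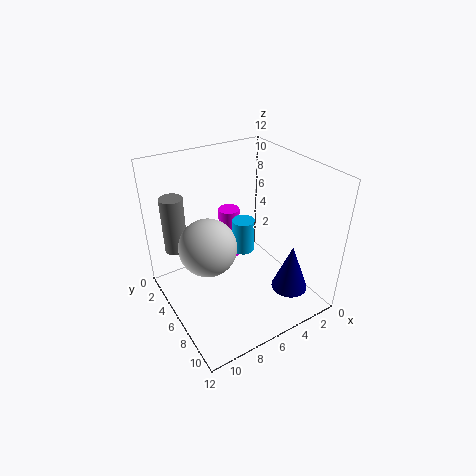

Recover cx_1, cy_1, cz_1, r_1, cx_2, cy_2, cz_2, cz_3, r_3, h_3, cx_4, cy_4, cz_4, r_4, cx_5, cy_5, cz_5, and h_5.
cx_1 = 4.5
cy_1 = 2
cz_1 = 1.5
r_1 = 1
cx_2 = 10
cy_2 = 8.5
cz_2 = 8
cz_3 = 3.5
r_3 = 1
h_3 = 3
cx_4 = 10
cy_4 = 2
cz_4 = 4
r_4 = 1
cx_5 = 3
cy_5 = 9.5
cz_5 = 2
h_5 = 4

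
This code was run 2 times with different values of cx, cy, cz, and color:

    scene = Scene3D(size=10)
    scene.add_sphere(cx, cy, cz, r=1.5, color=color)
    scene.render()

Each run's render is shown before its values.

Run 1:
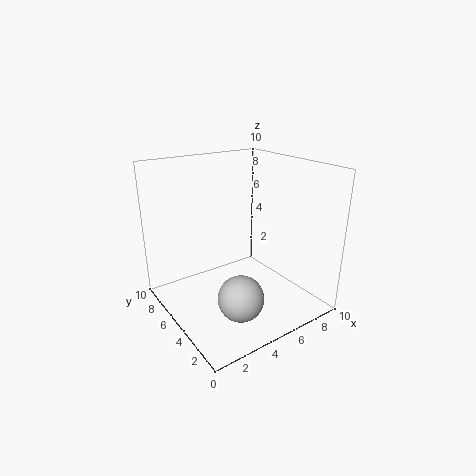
cx = 3.5; cy = 2.5; cz = 2; color = 'lightgray'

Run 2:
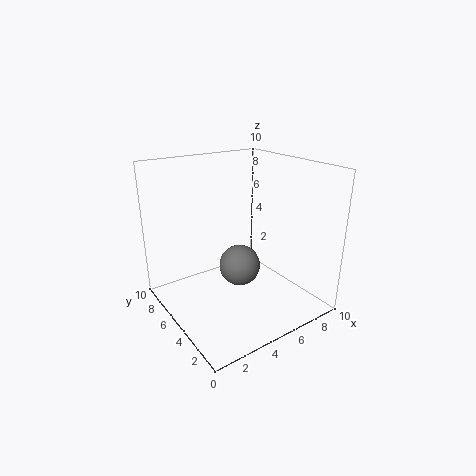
cx = 5.5; cy = 5.5; cz = 2.5; color = 'gray'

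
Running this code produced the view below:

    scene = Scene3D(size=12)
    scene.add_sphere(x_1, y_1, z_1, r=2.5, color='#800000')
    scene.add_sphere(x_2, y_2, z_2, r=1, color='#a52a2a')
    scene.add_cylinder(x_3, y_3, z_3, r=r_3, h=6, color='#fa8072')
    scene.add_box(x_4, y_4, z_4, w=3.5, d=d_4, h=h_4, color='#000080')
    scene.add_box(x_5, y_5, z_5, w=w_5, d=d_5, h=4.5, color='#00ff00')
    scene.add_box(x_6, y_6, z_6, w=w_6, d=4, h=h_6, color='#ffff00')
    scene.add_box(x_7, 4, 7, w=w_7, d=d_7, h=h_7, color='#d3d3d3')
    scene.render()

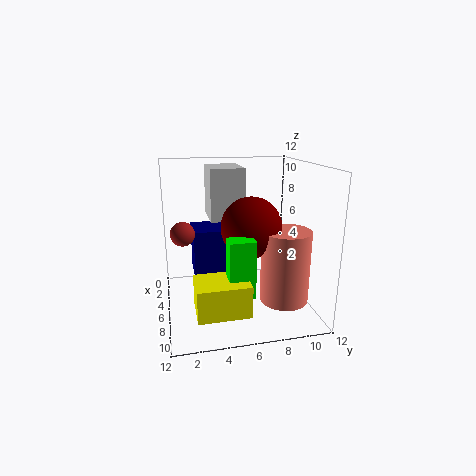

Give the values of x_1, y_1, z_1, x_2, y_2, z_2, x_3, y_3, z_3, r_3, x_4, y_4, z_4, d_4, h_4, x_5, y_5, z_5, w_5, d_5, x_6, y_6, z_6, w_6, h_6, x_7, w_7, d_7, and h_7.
x_1 = 6.5; y_1 = 7; z_1 = 7; x_2 = 5.5; y_2 = 1.5; z_2 = 6.5; x_3 = 8; y_3 = 9.5; z_3 = 1; r_3 = 2; x_4 = 0.5; y_4 = 2.5; z_4 = 1.5; d_4 = 3.5; h_4 = 4.5; x_5 = 8.5; y_5 = 4.5; z_5 = 2.5; w_5 = 1.5; d_5 = 2; x_6 = 8; y_6 = 2; z_6 = 1.5; w_6 = 3; h_6 = 2.5; x_7 = 0.5; w_7 = 4; d_7 = 3; h_7 = 4.5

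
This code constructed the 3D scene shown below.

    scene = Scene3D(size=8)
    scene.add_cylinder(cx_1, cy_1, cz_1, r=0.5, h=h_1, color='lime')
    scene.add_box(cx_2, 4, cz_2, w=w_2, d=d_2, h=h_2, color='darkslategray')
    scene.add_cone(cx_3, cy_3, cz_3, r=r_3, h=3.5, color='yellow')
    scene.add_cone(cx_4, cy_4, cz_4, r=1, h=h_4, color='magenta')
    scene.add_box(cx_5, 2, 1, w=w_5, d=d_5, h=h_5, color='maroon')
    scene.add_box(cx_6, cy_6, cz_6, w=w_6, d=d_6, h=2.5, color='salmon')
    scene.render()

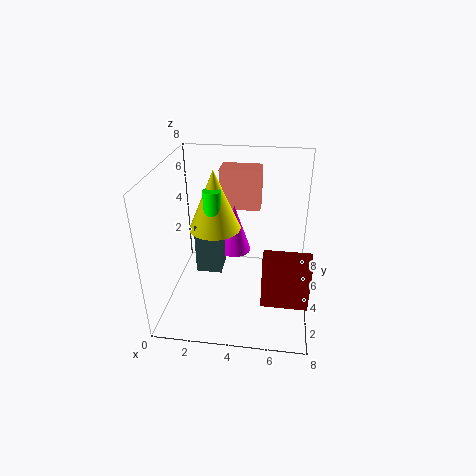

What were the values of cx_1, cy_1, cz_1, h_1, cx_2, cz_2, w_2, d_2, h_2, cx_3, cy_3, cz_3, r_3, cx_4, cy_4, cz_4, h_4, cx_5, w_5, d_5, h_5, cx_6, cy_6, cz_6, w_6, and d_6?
cx_1 = 2.5; cy_1 = 4.5; cz_1 = 3; h_1 = 3.5; cx_2 = 1.5; cz_2 = 1.5; w_2 = 1.5; d_2 = 2; h_2 = 3; cx_3 = 2.5; cy_3 = 5; cz_3 = 4; r_3 = 1.5; cx_4 = 3.5; cy_4 = 6; cz_4 = 2; h_4 = 3; cx_5 = 5.5; w_5 = 2.5; d_5 = 1; h_5 = 3; cx_6 = 2.5; cy_6 = 6.5; cz_6 = 4.5; w_6 = 2.5; d_6 = 1.5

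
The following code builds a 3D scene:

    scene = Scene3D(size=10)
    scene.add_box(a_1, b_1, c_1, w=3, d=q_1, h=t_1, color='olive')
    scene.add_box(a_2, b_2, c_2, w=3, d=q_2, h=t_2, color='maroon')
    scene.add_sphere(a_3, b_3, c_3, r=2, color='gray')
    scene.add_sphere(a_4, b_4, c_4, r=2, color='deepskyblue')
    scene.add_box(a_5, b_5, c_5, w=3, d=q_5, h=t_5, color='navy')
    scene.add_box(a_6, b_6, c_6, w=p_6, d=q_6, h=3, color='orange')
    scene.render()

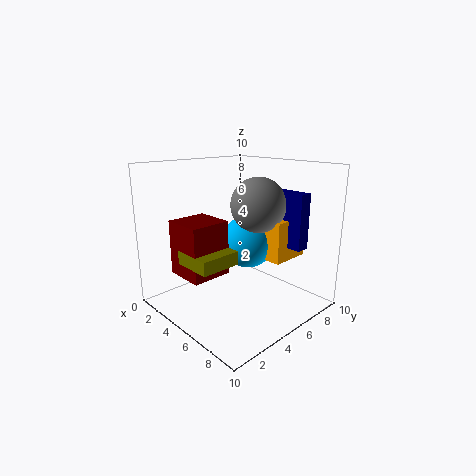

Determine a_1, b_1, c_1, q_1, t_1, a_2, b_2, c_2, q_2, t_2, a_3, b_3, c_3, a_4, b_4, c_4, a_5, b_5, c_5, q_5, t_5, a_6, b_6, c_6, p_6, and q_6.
a_1 = 2, b_1 = 2, c_1 = 3, q_1 = 3, t_1 = 1, a_2 = 1, b_2 = 2, c_2 = 2, q_2 = 3, t_2 = 4, a_3 = 5, b_3 = 7, c_3 = 7, a_4 = 4, b_4 = 7, c_4 = 4, a_5 = 5, b_5 = 8, c_5 = 4, q_5 = 1, t_5 = 4, a_6 = 5, b_6 = 7, c_6 = 3, p_6 = 2, q_6 = 3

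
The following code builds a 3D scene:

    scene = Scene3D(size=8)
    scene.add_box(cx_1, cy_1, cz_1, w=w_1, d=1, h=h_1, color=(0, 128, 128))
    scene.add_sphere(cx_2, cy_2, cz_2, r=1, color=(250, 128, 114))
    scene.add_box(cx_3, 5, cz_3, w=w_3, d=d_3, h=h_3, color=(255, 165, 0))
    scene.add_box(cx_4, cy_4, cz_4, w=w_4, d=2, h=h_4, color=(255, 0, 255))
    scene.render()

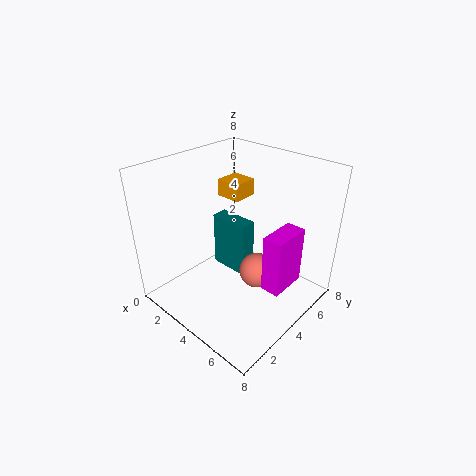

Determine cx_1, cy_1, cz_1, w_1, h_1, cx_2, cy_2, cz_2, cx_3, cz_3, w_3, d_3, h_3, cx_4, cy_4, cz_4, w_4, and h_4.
cx_1 = 1, cy_1 = 5, cz_1 = 0.5, w_1 = 2.5, h_1 = 3.5, cx_2 = 5, cy_2 = 4.5, cz_2 = 2, cx_3 = 1.5, cz_3 = 5.5, w_3 = 1.5, d_3 = 1.5, h_3 = 1, cx_4 = 6.5, cy_4 = 3, cz_4 = 2.5, w_4 = 1, h_4 = 3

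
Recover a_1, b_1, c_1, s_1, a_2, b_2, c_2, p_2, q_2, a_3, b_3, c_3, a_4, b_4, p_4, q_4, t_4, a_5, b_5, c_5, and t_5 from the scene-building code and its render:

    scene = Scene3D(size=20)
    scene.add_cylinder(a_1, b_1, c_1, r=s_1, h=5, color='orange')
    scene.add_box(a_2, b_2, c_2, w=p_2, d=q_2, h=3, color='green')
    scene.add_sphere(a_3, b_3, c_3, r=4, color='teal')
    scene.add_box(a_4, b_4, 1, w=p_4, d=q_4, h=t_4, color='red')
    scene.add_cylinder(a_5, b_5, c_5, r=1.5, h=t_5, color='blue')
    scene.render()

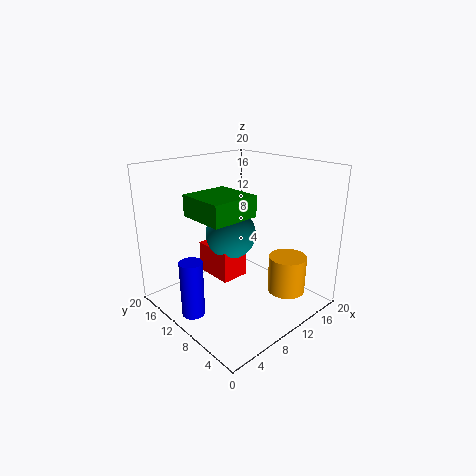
a_1 = 13; b_1 = 3.5; c_1 = 3.5; s_1 = 2.5; a_2 = 5; b_2 = 8.5; c_2 = 13; p_2 = 7; q_2 = 7; a_3 = 13.5; b_3 = 15.5; c_3 = 8; a_4 = 10.5; b_4 = 13.5; p_4 = 4.5; q_4 = 6.5; t_4 = 5; a_5 = 2; b_5 = 10; c_5 = 1.5; t_5 = 7.5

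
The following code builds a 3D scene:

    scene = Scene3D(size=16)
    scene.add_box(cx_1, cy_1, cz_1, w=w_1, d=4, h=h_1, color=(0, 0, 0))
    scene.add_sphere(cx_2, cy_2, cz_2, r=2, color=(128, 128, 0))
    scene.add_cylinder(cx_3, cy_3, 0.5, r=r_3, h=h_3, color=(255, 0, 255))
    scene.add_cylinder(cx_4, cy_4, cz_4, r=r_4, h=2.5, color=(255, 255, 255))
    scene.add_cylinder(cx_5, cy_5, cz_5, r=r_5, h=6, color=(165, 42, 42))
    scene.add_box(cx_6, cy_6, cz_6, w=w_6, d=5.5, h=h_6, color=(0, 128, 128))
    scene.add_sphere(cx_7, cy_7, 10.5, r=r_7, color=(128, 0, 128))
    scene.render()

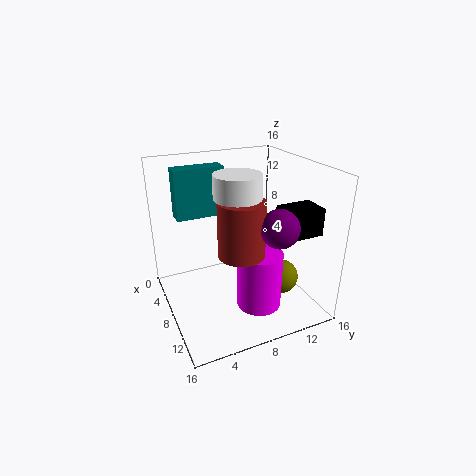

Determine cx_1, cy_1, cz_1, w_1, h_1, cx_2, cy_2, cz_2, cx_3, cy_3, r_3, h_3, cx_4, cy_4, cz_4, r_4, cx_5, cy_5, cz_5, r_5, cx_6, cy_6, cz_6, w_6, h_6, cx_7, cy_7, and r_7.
cx_1 = 10, cy_1 = 11.5, cz_1 = 9, w_1 = 3, h_1 = 3, cx_2 = 9.5, cy_2 = 13, cz_2 = 2.5, cx_3 = 10.5, cy_3 = 9.5, r_3 = 2.5, h_3 = 6.5, cx_4 = 9, cy_4 = 7.5, cz_4 = 13, r_4 = 2.5, cx_5 = 10, cy_5 = 7.5, cz_5 = 7, r_5 = 2.5, cx_6 = 3.5, cy_6 = 2, cz_6 = 10, w_6 = 2, h_6 = 5.5, cx_7 = 12.5, cy_7 = 10.5, r_7 = 2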